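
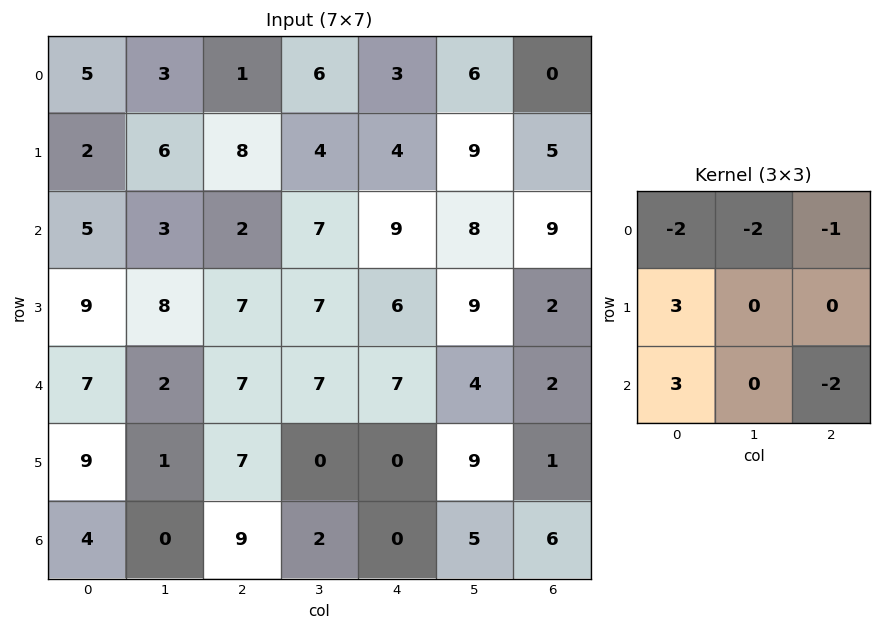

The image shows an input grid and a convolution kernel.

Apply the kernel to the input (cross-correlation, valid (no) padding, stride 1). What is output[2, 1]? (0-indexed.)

-1

The receptive field on the input at this output position is [3 2 7 / 8 7 7 / 2 7 7]. Elementwise product with the kernel and sum: 3·-2 + 2·-2 + 7·-1 + 8·3 + 2·3 + 7·-2.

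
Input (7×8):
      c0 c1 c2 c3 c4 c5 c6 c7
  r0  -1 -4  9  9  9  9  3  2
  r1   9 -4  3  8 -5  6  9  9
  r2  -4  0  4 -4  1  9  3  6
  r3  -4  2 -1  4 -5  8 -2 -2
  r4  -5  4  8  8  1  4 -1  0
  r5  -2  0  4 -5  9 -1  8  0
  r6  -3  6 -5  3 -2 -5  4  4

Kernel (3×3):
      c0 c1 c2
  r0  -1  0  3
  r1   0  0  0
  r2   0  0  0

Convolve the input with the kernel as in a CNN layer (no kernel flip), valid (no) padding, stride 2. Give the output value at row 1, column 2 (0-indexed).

8

The receptive field on the input at this output position is [1 9 3 / -5 8 -2 / 1 4 -1]. Elementwise product with the kernel and sum: 1·-1 + 3·3.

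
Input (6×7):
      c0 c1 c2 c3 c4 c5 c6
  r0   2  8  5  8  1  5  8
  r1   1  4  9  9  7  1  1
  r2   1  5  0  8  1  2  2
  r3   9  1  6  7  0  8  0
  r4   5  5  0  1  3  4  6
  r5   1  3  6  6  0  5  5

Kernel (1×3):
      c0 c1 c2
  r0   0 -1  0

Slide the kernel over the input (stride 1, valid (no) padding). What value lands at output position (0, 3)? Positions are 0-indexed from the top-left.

The receptive field on the input at this output position is [8 1 5]. Elementwise product with the kernel and sum: 1·-1.

-1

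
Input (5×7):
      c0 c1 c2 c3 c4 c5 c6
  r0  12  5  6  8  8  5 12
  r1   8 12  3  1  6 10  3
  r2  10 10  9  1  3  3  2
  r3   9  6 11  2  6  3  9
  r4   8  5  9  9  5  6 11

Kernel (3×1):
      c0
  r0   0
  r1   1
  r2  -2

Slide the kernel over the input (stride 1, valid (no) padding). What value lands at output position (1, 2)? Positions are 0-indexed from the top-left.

The receptive field on the input at this output position is [3 / 9 / 11]. Elementwise product with the kernel and sum: 9·1 + 11·-2.

-13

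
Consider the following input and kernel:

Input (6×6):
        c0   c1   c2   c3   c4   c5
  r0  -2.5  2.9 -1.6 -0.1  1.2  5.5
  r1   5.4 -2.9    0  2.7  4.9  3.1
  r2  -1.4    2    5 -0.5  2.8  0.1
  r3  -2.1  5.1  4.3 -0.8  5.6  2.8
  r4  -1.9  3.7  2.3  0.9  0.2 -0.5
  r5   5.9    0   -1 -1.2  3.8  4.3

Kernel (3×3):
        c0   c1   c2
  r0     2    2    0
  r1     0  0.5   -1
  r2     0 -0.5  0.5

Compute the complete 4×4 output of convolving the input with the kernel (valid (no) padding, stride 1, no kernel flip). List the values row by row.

Output[0,0]: The receptive field on the input at this output position is [-2.5 2.9 -1.6 / 5.4 -2.9 0 / -1.4 2 5]. Elementwise product with the kernel and sum: -2.5·2 + 2.9·2 + -2.9·0.5 + 0·-1 + 2·-0.5 + 5·0.5.

0.85 -2.85 -5.3 0.2
0.6 -5.35 5.55 15.1
-1.25 16.25 2.65 4.25
5.05 18.95 9.75 10.45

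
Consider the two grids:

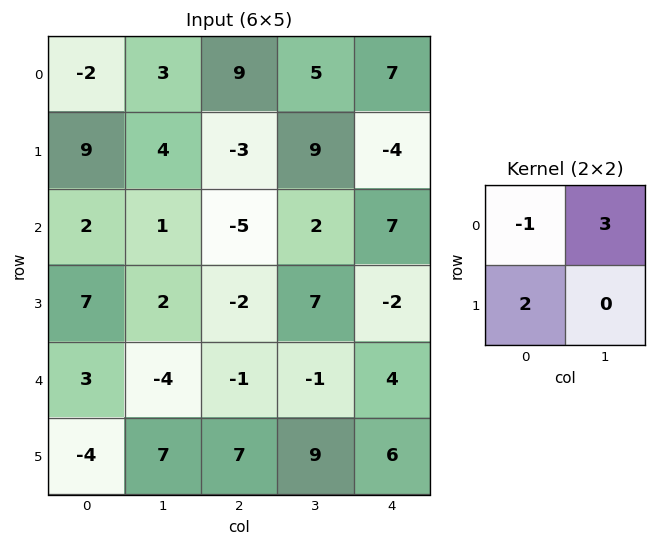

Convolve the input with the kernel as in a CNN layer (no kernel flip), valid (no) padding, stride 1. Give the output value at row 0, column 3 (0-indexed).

34

The receptive field on the input at this output position is [5 7 / 9 -4]. Elementwise product with the kernel and sum: 5·-1 + 7·3 + 9·2.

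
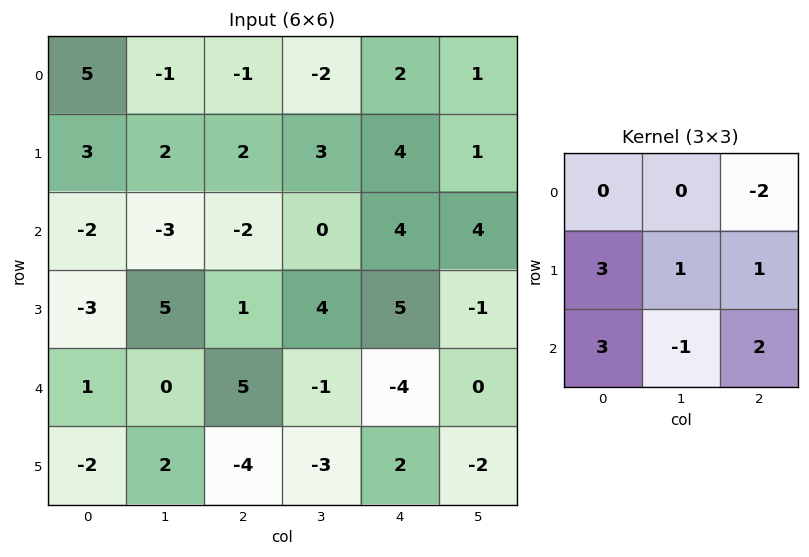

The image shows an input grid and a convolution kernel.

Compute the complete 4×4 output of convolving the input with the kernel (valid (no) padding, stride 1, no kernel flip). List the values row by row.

8 8 11 16
-27 5 -1 11
14 13 12 9
-10 0 -5 -20

Output[0,0]: The receptive field on the input at this output position is [5 -1 -1 / 3 2 2 / -2 -3 -2]. Elementwise product with the kernel and sum: -1·-2 + 3·3 + 2·1 + 2·1 + -2·3 + -3·-1 + -2·2.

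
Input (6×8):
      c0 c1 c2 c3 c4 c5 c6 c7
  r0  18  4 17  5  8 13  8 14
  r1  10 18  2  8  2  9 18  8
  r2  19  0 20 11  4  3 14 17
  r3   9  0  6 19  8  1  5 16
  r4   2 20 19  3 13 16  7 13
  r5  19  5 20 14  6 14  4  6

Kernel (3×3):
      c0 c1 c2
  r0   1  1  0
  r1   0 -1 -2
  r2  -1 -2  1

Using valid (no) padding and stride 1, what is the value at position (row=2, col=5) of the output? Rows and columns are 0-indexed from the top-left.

-37

The receptive field on the input at this output position is [3 14 17 / 1 5 16 / 16 7 13]. Elementwise product with the kernel and sum: 3·1 + 14·1 + 5·-1 + 16·-2 + 16·-1 + 7·-2 + 13·1.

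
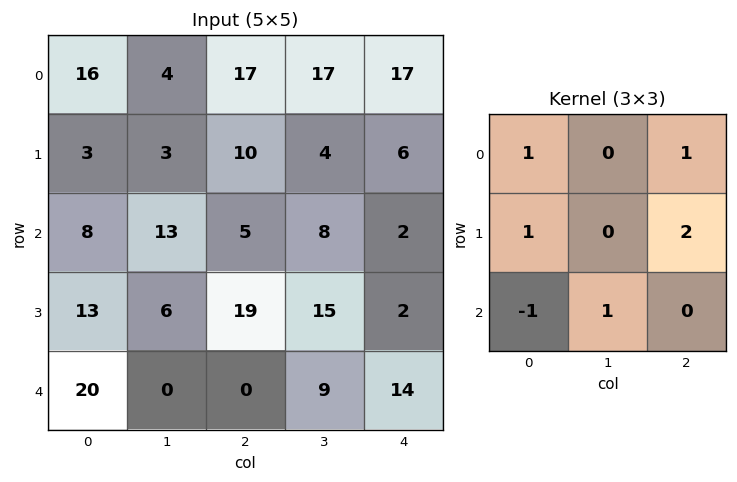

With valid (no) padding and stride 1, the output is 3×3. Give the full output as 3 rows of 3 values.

Output[0,0]: The receptive field on the input at this output position is [16 4 17 / 3 3 10 / 8 13 5]. Elementwise product with the kernel and sum: 16·1 + 17·1 + 3·1 + 10·2 + 8·-1 + 13·1.

61 24 59
24 49 21
44 57 39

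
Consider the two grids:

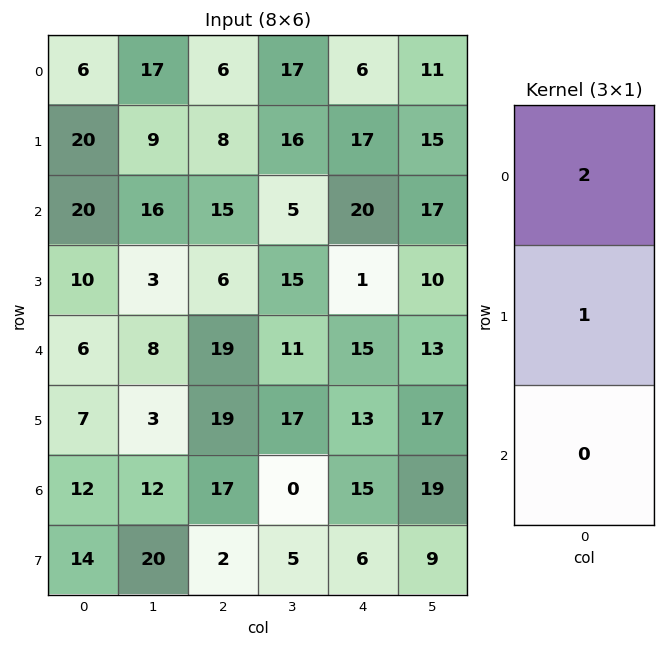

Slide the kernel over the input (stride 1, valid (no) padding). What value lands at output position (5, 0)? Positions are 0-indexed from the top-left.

26

The receptive field on the input at this output position is [7 / 12 / 14]. Elementwise product with the kernel and sum: 7·2 + 12·1.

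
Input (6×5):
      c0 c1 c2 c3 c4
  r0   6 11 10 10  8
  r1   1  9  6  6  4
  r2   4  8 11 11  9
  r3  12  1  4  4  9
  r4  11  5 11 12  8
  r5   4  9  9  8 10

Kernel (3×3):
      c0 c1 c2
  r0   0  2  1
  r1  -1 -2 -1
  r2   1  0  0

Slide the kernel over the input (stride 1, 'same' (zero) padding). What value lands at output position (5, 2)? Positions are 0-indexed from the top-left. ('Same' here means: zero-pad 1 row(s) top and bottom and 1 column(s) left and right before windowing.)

-1

The receptive field on the zero-padded input at this output position is [5 11 12 / 9 9 8 / 0 0 0]. Elementwise product with the kernel and sum: 11·2 + 12·1 + 9·-1 + 9·-2 + 8·-1 + 0·1.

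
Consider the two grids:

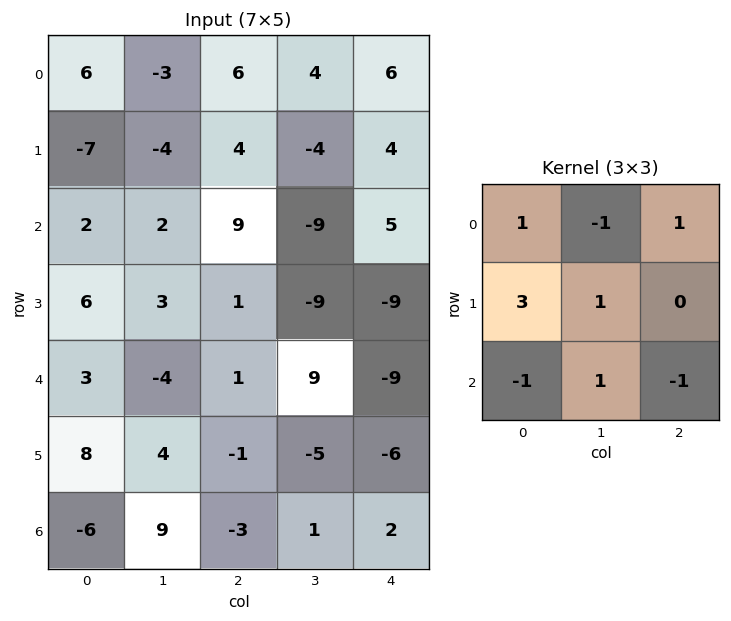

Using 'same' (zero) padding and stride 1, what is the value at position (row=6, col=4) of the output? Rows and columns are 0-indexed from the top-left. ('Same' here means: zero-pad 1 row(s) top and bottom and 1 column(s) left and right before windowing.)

6

The receptive field on the zero-padded input at this output position is [-5 -6 0 / 1 2 0 / 0 0 0]. Elementwise product with the kernel and sum: -5·1 + -6·-1 + 0·1 + 1·3 + 2·1 + 0·-1 + 0·1 + 0·-1.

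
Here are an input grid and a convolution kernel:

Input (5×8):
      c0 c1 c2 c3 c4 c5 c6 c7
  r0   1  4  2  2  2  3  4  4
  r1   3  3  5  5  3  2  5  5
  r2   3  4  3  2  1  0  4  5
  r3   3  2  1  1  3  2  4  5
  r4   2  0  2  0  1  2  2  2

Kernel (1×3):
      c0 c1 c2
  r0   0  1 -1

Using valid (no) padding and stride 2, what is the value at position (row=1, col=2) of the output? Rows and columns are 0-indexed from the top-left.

-4

The receptive field on the input at this output position is [1 0 4]. Elementwise product with the kernel and sum: 0·1 + 4·-1.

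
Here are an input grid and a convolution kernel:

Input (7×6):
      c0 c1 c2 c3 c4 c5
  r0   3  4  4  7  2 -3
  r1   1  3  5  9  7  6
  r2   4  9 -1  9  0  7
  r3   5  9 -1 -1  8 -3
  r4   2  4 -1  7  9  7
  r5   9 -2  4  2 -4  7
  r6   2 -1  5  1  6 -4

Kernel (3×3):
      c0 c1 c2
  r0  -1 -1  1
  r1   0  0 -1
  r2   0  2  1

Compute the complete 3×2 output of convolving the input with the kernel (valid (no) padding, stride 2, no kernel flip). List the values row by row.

Output[0,0]: The receptive field on the input at this output position is [3 4 4 / 1 3 5 / 4 9 -1]. Elementwise product with the kernel and sum: 3·-1 + 4·-1 + 4·1 + 5·-1 + 9·2 + -1·1.

9 2
-6 7
-8 15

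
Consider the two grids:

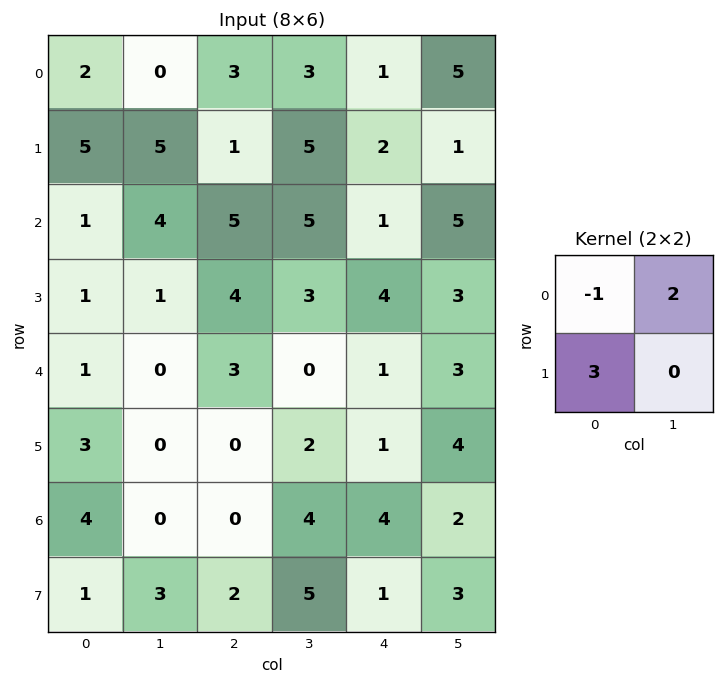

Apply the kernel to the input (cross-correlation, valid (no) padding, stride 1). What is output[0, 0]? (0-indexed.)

The receptive field on the input at this output position is [2 0 / 5 5]. Elementwise product with the kernel and sum: 2·-1 + 0·2 + 5·3.

13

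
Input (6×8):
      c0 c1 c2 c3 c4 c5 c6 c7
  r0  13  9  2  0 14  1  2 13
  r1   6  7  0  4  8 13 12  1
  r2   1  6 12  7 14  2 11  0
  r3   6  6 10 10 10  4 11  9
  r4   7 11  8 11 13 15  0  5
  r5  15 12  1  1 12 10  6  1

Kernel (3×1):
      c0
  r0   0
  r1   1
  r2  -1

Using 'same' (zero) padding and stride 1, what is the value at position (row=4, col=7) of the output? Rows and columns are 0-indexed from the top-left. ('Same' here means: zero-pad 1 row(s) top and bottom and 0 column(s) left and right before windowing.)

The receptive field on the zero-padded input at this output position is [9 / 5 / 1]. Elementwise product with the kernel and sum: 5·1 + 1·-1.

4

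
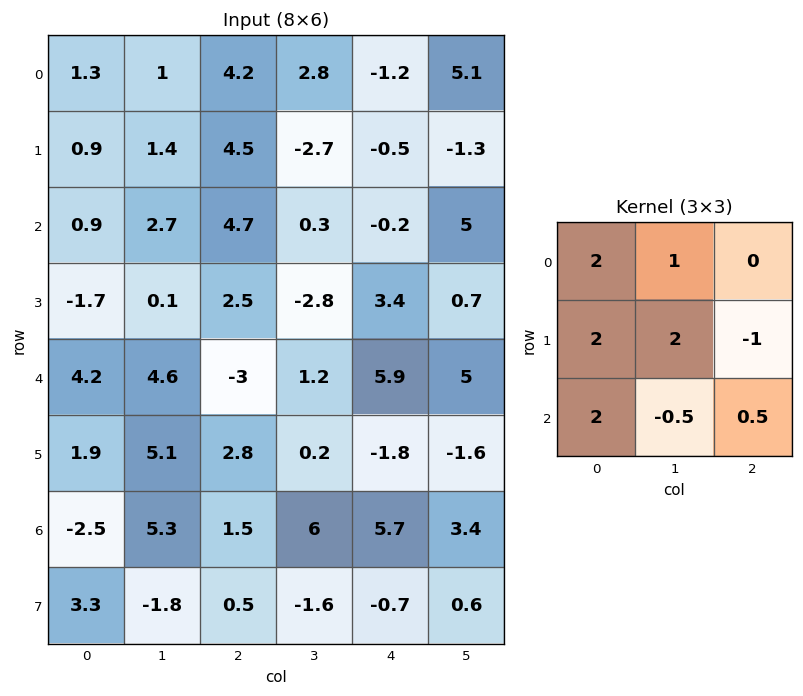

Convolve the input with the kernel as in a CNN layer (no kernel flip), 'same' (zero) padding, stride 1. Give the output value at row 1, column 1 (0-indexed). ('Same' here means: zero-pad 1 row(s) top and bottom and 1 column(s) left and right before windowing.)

6.5

The receptive field on the zero-padded input at this output position is [1.3 1 4.2 / 0.9 1.4 4.5 / 0.9 2.7 4.7]. Elementwise product with the kernel and sum: 1.3·2 + 1·1 + 0.9·2 + 1.4·2 + 4.5·-1 + 0.9·2 + 2.7·-0.5 + 4.7·0.5.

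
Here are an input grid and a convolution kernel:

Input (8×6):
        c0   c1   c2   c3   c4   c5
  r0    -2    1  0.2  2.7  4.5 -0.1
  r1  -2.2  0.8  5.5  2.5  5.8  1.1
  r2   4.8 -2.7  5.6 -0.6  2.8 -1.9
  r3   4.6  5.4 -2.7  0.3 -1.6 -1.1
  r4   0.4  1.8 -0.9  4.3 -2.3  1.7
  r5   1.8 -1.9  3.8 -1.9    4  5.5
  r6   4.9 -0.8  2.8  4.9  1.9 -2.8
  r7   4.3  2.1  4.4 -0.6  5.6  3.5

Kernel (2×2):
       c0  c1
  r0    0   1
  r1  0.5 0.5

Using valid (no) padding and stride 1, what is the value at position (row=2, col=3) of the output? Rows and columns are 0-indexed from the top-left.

2.15

The receptive field on the input at this output position is [-0.6 2.8 / 0.3 -1.6]. Elementwise product with the kernel and sum: 2.8·1 + 0.3·0.5 + -1.6·0.5.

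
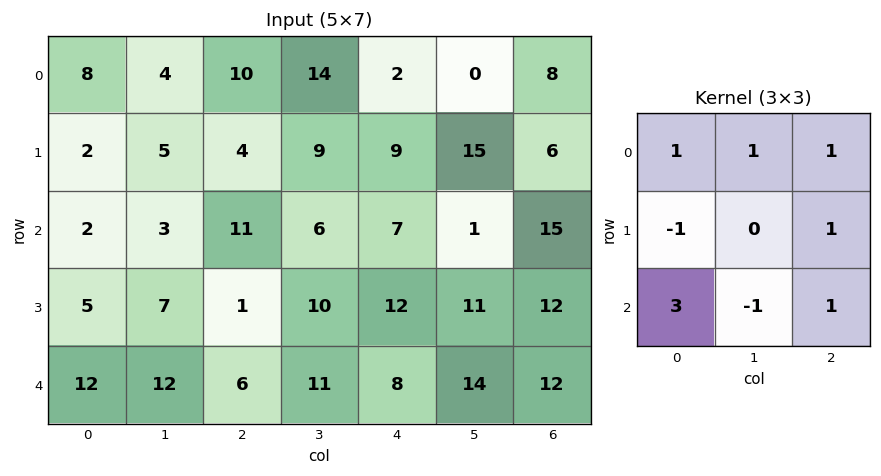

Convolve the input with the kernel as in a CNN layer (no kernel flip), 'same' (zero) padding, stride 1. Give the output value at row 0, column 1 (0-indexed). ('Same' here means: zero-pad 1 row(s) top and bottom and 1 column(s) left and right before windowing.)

7

The receptive field on the zero-padded input at this output position is [0 0 0 / 8 4 10 / 2 5 4]. Elementwise product with the kernel and sum: 0·1 + 0·1 + 0·1 + 8·-1 + 10·1 + 2·3 + 5·-1 + 4·1.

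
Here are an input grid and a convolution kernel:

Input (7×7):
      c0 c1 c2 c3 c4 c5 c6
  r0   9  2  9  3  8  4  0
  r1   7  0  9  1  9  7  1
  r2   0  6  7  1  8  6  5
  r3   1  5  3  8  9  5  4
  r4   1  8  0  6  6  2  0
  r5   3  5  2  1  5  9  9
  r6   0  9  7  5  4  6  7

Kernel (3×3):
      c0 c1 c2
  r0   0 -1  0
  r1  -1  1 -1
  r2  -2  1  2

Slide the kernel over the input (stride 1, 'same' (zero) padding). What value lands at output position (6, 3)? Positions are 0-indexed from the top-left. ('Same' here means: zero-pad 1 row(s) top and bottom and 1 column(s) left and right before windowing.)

The receptive field on the zero-padded input at this output position is [2 1 5 / 7 5 4 / 0 0 0]. Elementwise product with the kernel and sum: 1·-1 + 7·-1 + 5·1 + 4·-1 + 0·-2 + 0·1 + 0·2.

-7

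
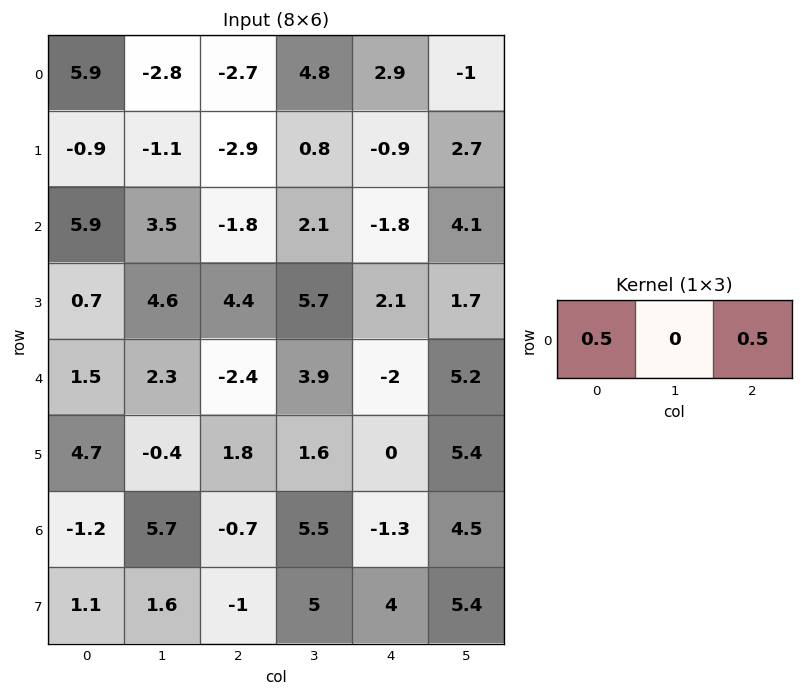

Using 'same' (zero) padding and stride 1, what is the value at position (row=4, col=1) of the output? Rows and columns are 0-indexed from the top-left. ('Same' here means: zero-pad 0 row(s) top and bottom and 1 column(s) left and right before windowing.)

The receptive field on the zero-padded input at this output position is [1.5 2.3 -2.4]. Elementwise product with the kernel and sum: 1.5·0.5 + -2.4·0.5.

-0.45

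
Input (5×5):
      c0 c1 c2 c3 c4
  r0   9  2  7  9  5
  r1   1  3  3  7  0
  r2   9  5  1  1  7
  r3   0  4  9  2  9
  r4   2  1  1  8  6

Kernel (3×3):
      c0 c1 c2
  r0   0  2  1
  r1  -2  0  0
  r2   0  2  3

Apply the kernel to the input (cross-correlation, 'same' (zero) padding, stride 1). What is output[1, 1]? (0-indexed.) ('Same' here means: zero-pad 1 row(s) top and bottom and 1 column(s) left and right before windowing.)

22

The receptive field on the zero-padded input at this output position is [9 2 7 / 1 3 3 / 9 5 1]. Elementwise product with the kernel and sum: 2·2 + 7·1 + 1·-2 + 5·2 + 1·3.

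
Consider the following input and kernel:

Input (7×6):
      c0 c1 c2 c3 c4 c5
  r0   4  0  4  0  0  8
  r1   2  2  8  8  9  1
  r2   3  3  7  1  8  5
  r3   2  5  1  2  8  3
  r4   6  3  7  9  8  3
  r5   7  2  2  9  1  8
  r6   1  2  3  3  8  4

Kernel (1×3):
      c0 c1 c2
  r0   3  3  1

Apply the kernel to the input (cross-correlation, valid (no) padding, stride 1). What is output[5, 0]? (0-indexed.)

29

The receptive field on the input at this output position is [7 2 2]. Elementwise product with the kernel and sum: 7·3 + 2·3 + 2·1.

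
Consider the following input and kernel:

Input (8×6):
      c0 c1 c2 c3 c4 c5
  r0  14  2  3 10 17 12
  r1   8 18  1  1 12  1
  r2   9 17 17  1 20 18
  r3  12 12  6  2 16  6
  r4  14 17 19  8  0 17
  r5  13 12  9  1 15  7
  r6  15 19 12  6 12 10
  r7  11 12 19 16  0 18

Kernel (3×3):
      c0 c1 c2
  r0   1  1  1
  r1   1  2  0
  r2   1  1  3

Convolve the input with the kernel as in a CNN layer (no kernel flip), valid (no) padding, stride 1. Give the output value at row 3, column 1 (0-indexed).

99

The receptive field on the input at this output position is [12 6 2 / 17 19 8 / 12 9 1]. Elementwise product with the kernel and sum: 12·1 + 6·1 + 2·1 + 17·1 + 19·2 + 12·1 + 9·1 + 1·3.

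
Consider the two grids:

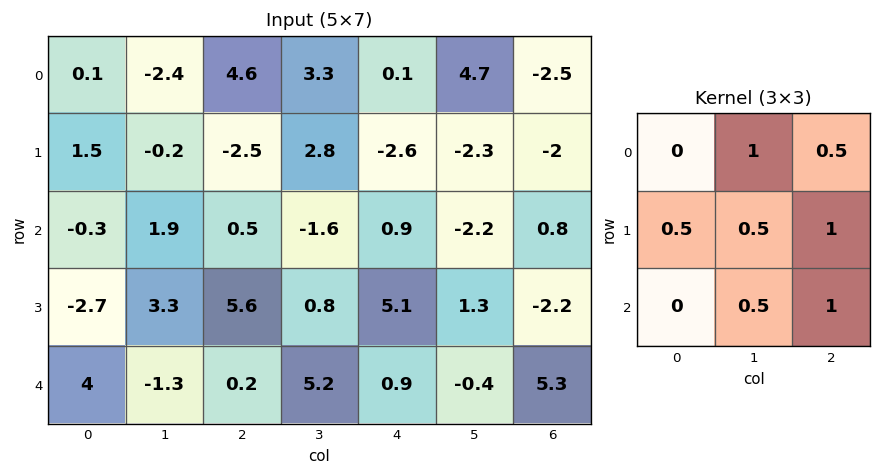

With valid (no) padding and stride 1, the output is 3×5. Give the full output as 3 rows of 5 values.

-0.5 6.35 1 -1.5 -1.3
7.1 2.1 7.35 -2.45 -4.7
7.6 10.25 10.65 4.1 4.3

Output[0,0]: The receptive field on the input at this output position is [0.1 -2.4 4.6 / 1.5 -0.2 -2.5 / -0.3 1.9 0.5]. Elementwise product with the kernel and sum: -2.4·1 + 4.6·0.5 + 1.5·0.5 + -0.2·0.5 + -2.5·1 + 1.9·0.5 + 0.5·1.
Output[0,1]: The receptive field on the input at this output position is [-2.4 4.6 3.3 / -0.2 -2.5 2.8 / 1.9 0.5 -1.6]. Elementwise product with the kernel and sum: 4.6·1 + 3.3·0.5 + -0.2·0.5 + -2.5·0.5 + 2.8·1 + 0.5·0.5 + -1.6·1.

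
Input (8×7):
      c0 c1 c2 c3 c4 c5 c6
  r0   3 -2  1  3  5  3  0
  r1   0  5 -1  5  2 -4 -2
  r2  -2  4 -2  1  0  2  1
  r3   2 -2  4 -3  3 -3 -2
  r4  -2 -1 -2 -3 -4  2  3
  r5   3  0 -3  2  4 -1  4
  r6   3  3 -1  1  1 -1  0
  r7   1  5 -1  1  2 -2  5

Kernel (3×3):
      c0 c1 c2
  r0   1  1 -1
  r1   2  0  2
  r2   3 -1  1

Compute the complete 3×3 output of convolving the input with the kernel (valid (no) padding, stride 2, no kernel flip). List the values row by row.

Output[0,0]: The receptive field on the input at this output position is [3 -2 1 / 0 5 -1 / -2 4 -2]. Elementwise product with the kernel and sum: 3·1 + -2·1 + 1·-1 + 0·2 + -1·2 + -2·3 + 4·-1 + -2·1.
Output[0,1]: The receptive field on the input at this output position is [1 3 5 / -1 5 2 / -2 1 0]. Elementwise product with the kernel and sum: 1·1 + 3·1 + 5·-1 + -1·2 + 2·2 + -2·3 + 1·-1 + 0·1.

-14 -6 7
9 6 -8
4 -2 15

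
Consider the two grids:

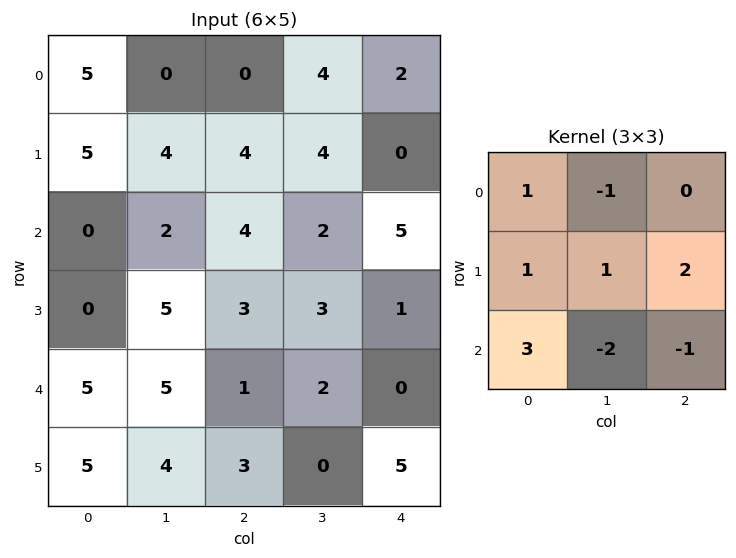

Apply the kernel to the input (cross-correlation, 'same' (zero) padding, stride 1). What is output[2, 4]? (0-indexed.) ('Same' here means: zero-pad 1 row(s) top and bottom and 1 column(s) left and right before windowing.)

The receptive field on the zero-padded input at this output position is [4 0 0 / 2 5 0 / 3 1 0]. Elementwise product with the kernel and sum: 4·1 + 0·-1 + 2·1 + 5·1 + 0·2 + 3·3 + 1·-2 + 0·-1.

18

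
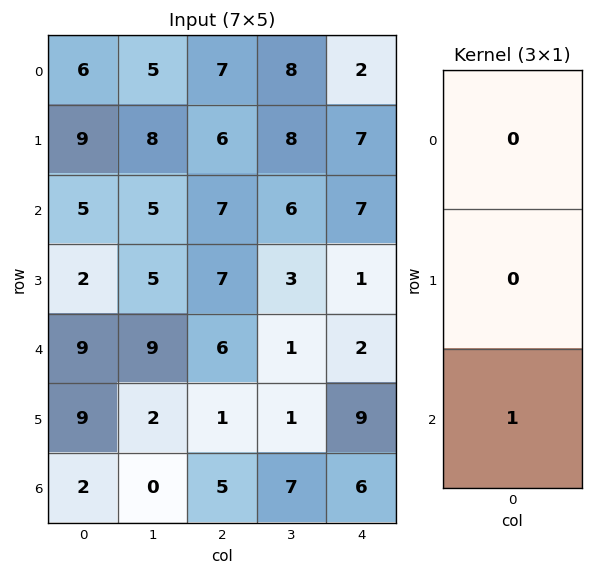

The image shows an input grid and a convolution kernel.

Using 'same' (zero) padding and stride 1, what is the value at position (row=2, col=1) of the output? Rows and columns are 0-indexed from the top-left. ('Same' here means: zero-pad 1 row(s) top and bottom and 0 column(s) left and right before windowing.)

The receptive field on the zero-padded input at this output position is [8 / 5 / 5]. Elementwise product with the kernel and sum: 5·1.

5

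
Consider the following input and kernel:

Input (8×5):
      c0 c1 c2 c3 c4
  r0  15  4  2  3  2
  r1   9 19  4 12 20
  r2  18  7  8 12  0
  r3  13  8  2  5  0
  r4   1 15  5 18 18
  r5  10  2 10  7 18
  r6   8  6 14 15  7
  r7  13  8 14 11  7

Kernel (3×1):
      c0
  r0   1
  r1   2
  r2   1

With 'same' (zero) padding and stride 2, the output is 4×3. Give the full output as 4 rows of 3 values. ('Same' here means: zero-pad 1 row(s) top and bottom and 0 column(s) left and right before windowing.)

Output[0,0]: The receptive field on the zero-padded input at this output position is [0 / 15 / 9]. Elementwise product with the kernel and sum: 0·1 + 15·2 + 9·1.
Output[0,1]: The receptive field on the zero-padded input at this output position is [0 / 2 / 4]. Elementwise product with the kernel and sum: 0·1 + 2·2 + 4·1.

39 8 24
58 22 20
25 22 54
39 52 39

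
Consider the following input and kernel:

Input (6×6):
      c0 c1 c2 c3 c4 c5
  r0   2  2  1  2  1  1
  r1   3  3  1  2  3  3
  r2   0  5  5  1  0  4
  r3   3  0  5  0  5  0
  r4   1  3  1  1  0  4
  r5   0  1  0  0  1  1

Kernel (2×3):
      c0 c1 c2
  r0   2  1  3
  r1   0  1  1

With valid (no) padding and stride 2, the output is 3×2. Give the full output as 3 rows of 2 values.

Output[0,0]: The receptive field on the input at this output position is [2 2 1 / 3 3 1]. Elementwise product with the kernel and sum: 2·2 + 2·1 + 1·3 + 3·1 + 1·1.

13 12
25 16
9 4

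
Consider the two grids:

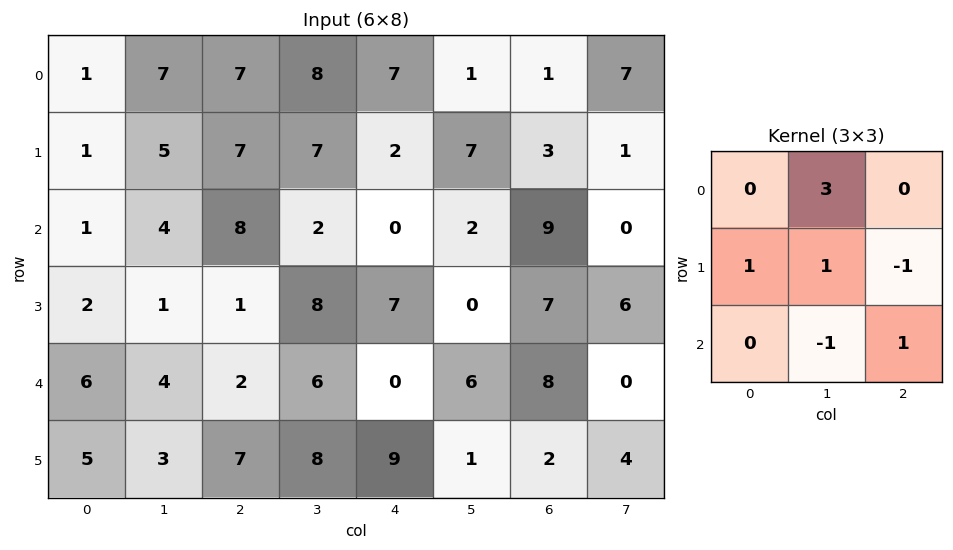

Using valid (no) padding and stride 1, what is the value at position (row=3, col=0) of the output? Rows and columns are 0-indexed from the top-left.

The receptive field on the input at this output position is [2 1 1 / 6 4 2 / 5 3 7]. Elementwise product with the kernel and sum: 1·3 + 6·1 + 4·1 + 2·-1 + 3·-1 + 7·1.

15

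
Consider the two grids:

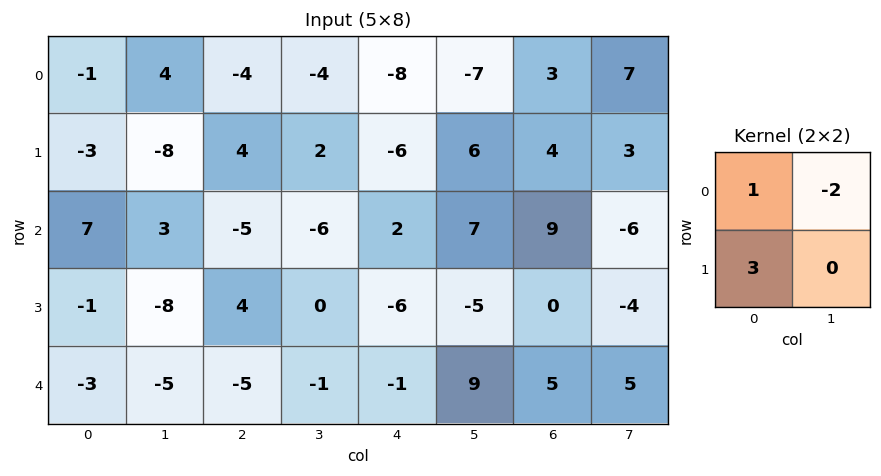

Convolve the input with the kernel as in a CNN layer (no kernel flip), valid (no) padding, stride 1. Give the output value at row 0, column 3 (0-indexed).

18

The receptive field on the input at this output position is [-4 -8 / 2 -6]. Elementwise product with the kernel and sum: -4·1 + -8·-2 + 2·3.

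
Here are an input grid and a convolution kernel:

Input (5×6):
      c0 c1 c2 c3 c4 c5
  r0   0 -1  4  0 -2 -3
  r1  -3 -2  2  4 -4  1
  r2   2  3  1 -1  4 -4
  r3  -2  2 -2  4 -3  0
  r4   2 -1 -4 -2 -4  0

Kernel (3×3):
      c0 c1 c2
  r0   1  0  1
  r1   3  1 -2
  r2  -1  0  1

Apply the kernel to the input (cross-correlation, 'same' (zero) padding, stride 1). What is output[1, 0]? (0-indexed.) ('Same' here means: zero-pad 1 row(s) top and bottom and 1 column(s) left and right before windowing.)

3

The receptive field on the zero-padded input at this output position is [0 0 -1 / 0 -3 -2 / 0 2 3]. Elementwise product with the kernel and sum: 0·1 + -1·1 + 0·3 + -3·1 + -2·-2 + 0·-1 + 3·1.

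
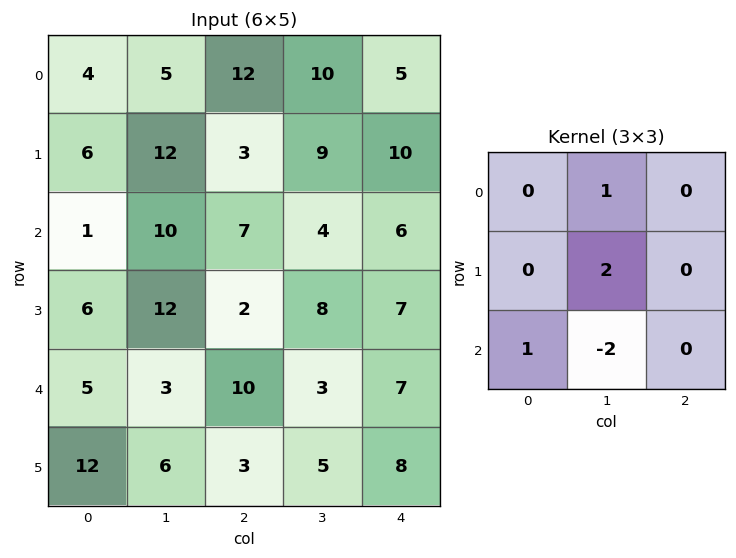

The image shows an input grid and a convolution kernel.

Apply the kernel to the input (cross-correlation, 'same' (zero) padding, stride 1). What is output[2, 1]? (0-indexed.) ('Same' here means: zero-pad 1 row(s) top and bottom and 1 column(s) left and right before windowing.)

The receptive field on the zero-padded input at this output position is [6 12 3 / 1 10 7 / 6 12 2]. Elementwise product with the kernel and sum: 12·1 + 10·2 + 6·1 + 12·-2.

14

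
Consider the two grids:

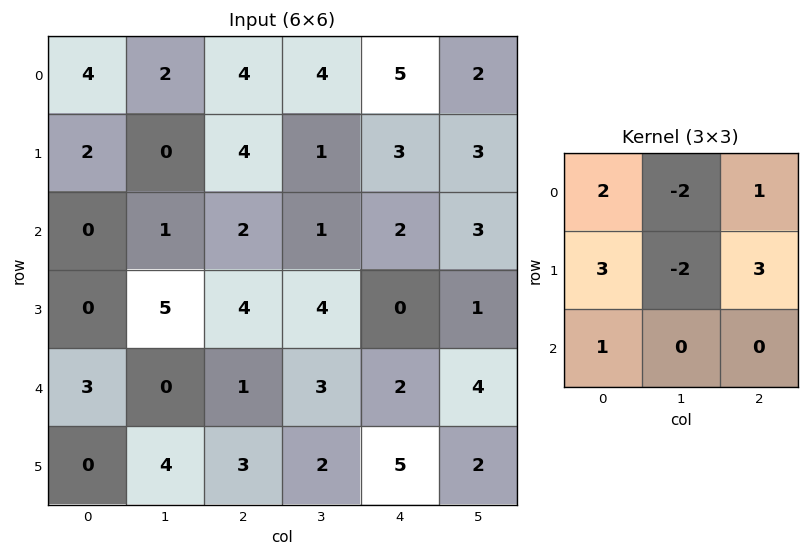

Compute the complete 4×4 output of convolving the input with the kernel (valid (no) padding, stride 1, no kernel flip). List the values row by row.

26 -4 26 7
12 0 23 11
5 18 9 19
6 17 6 28

Output[0,0]: The receptive field on the input at this output position is [4 2 4 / 2 0 4 / 0 1 2]. Elementwise product with the kernel and sum: 4·2 + 2·-2 + 4·1 + 2·3 + 0·-2 + 4·3 + 0·1.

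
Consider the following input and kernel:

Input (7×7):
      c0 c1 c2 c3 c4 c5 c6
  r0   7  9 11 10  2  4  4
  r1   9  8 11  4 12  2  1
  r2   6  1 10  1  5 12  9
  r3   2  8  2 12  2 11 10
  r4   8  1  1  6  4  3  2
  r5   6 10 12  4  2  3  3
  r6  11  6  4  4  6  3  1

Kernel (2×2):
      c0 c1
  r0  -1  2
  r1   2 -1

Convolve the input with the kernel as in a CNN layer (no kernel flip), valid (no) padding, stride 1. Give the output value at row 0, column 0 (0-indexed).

The receptive field on the input at this output position is [7 9 / 9 8]. Elementwise product with the kernel and sum: 7·-1 + 9·2 + 9·2 + 8·-1.

21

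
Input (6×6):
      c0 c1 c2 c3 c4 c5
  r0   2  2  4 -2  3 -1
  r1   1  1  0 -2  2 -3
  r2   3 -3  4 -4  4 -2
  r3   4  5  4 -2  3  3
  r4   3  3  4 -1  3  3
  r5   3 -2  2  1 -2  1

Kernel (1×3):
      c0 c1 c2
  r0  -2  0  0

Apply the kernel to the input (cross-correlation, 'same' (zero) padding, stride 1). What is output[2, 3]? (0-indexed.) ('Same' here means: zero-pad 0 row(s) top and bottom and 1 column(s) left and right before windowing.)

The receptive field on the zero-padded input at this output position is [4 -4 4]. Elementwise product with the kernel and sum: 4·-2.

-8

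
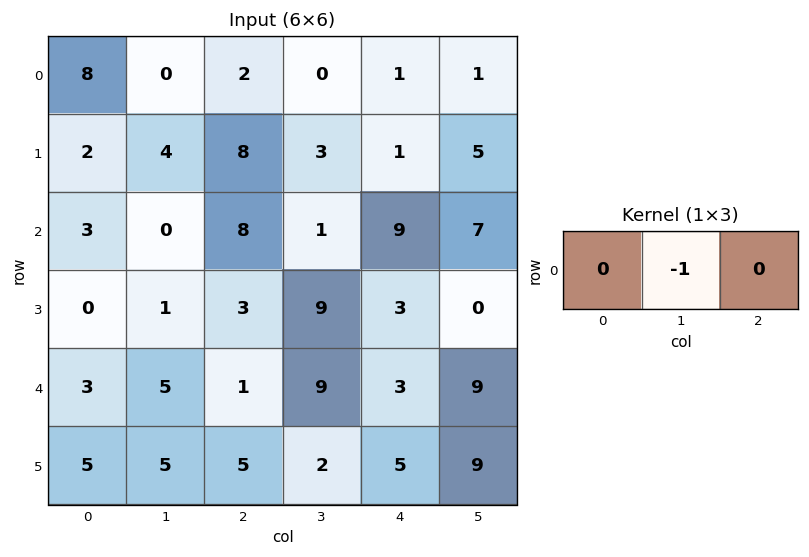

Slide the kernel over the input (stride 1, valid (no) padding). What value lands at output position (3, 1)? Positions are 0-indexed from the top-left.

-3

The receptive field on the input at this output position is [1 3 9]. Elementwise product with the kernel and sum: 3·-1.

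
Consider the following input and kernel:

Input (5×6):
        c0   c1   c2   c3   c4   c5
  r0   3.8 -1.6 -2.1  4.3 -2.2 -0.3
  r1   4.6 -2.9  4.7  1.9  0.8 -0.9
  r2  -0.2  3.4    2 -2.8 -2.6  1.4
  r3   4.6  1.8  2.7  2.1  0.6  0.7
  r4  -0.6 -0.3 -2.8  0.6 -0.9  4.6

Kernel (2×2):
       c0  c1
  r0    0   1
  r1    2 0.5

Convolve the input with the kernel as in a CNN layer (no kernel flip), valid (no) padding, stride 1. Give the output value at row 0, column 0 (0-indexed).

The receptive field on the input at this output position is [3.8 -1.6 / 4.6 -2.9]. Elementwise product with the kernel and sum: -1.6·1 + 4.6·2 + -2.9·0.5.

6.15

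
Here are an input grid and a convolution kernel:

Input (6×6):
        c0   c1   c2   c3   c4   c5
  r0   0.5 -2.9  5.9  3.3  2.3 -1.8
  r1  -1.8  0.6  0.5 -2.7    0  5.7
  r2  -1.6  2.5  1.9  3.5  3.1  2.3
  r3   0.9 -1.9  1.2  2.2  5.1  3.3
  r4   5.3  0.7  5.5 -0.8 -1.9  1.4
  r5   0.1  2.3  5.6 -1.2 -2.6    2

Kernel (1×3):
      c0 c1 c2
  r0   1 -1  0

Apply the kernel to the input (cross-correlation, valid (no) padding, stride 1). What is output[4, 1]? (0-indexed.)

-4.8

The receptive field on the input at this output position is [0.7 5.5 -0.8]. Elementwise product with the kernel and sum: 0.7·1 + 5.5·-1.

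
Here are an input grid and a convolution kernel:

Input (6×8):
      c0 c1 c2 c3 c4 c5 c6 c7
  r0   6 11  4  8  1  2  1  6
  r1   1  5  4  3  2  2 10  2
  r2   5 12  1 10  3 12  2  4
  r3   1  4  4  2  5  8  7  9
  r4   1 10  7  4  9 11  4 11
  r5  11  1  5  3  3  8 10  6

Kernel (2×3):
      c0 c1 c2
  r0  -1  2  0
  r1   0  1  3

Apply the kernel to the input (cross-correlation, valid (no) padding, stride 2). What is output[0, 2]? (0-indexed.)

35

The receptive field on the input at this output position is [1 2 1 / 2 2 10]. Elementwise product with the kernel and sum: 1·-1 + 2·2 + 2·1 + 10·3.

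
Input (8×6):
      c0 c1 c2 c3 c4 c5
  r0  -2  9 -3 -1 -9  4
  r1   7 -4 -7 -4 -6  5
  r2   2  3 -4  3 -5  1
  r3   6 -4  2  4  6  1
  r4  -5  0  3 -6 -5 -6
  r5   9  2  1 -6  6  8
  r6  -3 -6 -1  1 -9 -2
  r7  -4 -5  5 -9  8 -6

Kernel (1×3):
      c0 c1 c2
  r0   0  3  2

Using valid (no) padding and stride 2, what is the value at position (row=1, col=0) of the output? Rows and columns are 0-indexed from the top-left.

1

The receptive field on the input at this output position is [2 3 -4]. Elementwise product with the kernel and sum: 3·3 + -4·2.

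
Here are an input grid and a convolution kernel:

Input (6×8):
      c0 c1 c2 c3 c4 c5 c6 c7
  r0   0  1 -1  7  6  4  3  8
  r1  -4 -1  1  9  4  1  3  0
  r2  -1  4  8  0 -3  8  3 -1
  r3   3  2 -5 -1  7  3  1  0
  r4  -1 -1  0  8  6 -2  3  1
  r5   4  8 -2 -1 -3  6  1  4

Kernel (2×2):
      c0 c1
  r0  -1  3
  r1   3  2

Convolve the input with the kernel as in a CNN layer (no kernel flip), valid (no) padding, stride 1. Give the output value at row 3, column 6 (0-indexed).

The receptive field on the input at this output position is [1 0 / 3 1]. Elementwise product with the kernel and sum: 1·-1 + 0·3 + 3·3 + 1·2.

10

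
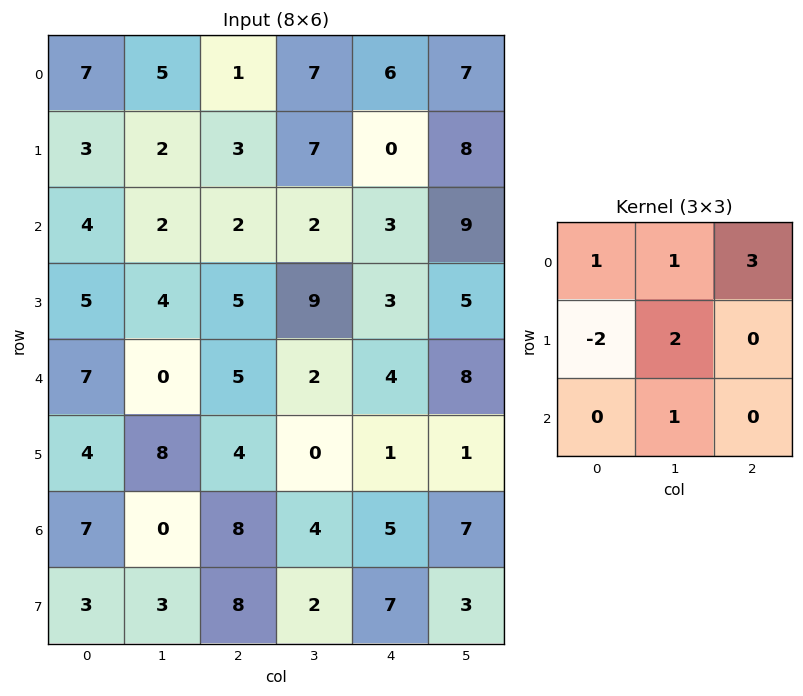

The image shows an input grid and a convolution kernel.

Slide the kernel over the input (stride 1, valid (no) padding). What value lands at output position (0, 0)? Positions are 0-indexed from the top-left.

The receptive field on the input at this output position is [7 5 1 / 3 2 3 / 4 2 2]. Elementwise product with the kernel and sum: 7·1 + 5·1 + 1·3 + 3·-2 + 2·2 + 2·1.

15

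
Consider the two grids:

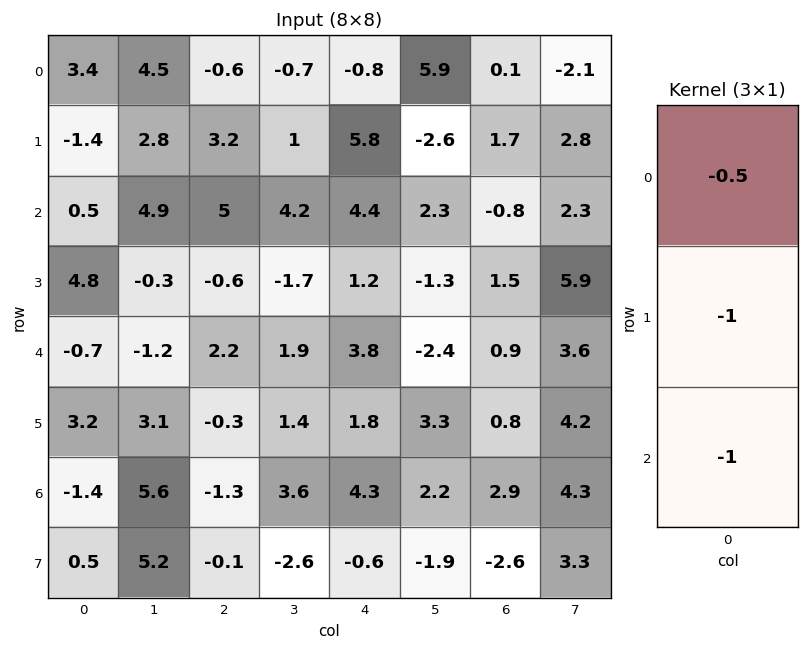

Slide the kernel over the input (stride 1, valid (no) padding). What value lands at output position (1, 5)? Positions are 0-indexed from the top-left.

The receptive field on the input at this output position is [-2.6 / 2.3 / -1.3]. Elementwise product with the kernel and sum: -2.6·-0.5 + 2.3·-1 + -1.3·-1.

0.3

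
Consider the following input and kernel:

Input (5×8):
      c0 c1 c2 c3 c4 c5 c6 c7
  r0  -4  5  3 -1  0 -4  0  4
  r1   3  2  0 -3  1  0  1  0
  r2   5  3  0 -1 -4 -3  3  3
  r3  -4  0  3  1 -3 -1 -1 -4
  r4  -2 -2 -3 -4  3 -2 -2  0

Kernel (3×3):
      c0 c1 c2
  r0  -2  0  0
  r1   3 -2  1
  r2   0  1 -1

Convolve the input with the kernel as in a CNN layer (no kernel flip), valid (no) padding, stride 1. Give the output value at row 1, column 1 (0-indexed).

The receptive field on the input at this output position is [2 0 -3 / 3 0 -1 / 0 3 1]. Elementwise product with the kernel and sum: 2·-2 + 3·3 + 0·-2 + -1·1 + 3·1 + 1·-1.

6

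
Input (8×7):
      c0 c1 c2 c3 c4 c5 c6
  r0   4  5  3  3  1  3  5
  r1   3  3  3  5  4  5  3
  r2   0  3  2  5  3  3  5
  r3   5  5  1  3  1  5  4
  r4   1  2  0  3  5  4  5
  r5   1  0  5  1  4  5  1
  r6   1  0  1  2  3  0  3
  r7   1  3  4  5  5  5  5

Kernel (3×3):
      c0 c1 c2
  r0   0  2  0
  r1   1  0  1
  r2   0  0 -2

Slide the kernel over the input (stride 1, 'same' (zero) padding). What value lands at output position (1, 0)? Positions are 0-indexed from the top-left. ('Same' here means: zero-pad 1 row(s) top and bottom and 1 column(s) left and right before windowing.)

The receptive field on the zero-padded input at this output position is [0 4 5 / 0 3 3 / 0 0 3]. Elementwise product with the kernel and sum: 4·2 + 0·1 + 3·1 + 3·-2.

5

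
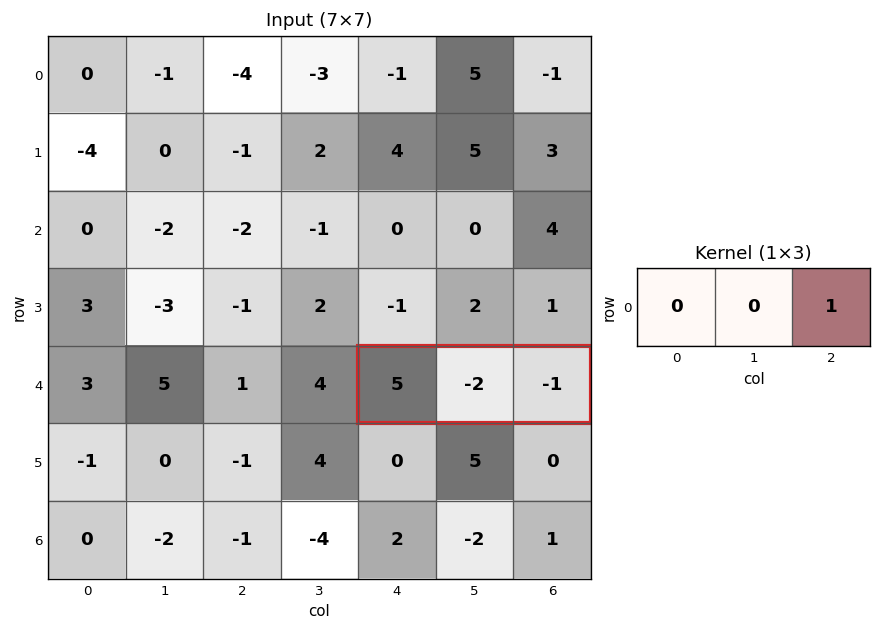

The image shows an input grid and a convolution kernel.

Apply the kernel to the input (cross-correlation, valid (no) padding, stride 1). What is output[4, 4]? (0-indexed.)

The receptive field on the input at this output position is [5 -2 -1]. Elementwise product with the kernel and sum: -1·1.

-1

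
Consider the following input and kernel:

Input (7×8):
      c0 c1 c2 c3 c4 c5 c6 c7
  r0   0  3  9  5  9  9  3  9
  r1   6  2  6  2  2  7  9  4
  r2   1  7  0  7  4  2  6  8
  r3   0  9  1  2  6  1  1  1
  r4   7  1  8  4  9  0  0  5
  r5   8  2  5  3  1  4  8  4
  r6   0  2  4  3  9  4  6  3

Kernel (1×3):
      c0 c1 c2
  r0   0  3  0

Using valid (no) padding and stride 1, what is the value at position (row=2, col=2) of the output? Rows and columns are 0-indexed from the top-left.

The receptive field on the input at this output position is [0 7 4]. Elementwise product with the kernel and sum: 7·3.

21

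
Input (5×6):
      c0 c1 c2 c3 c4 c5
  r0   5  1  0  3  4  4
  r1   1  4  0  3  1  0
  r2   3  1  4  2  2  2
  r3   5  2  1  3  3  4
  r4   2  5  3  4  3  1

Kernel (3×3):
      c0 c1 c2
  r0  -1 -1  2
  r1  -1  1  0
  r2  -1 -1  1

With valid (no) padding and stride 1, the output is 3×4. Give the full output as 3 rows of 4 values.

Output[0,0]: The receptive field on the input at this output position is [5 1 0 / 1 4 0 / 3 1 4]. Elementwise product with the kernel and sum: 5·-1 + 1·-1 + 0·2 + 1·-1 + 4·1 + 3·-1 + 1·-1 + 4·1.

-3 -2 4 -3
-13 5 -4 -6
-3 -6 -4 -6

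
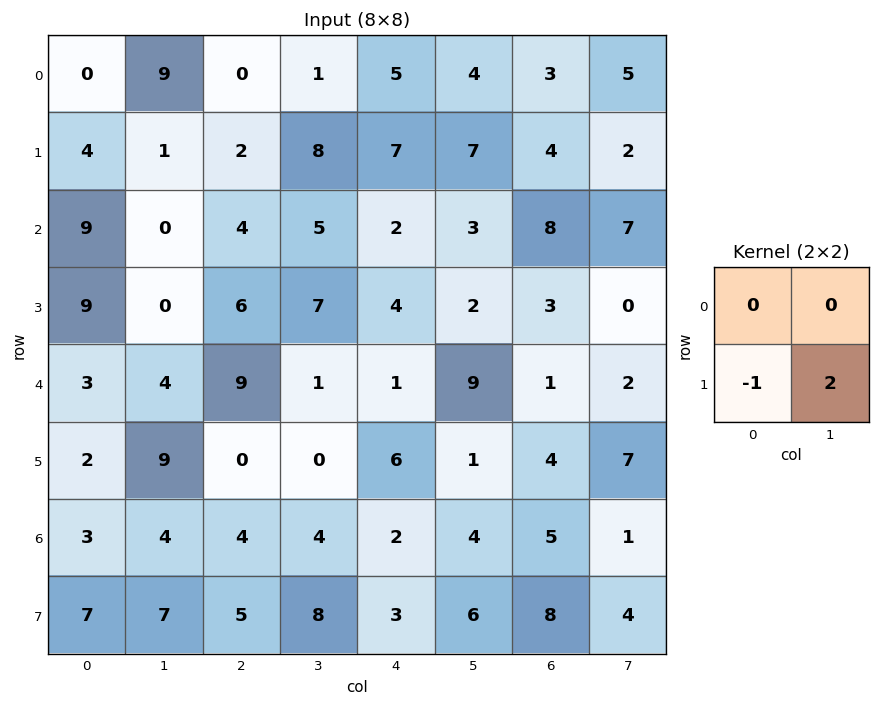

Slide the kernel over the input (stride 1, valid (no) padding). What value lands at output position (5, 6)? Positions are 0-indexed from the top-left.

-3

The receptive field on the input at this output position is [4 7 / 5 1]. Elementwise product with the kernel and sum: 5·-1 + 1·2.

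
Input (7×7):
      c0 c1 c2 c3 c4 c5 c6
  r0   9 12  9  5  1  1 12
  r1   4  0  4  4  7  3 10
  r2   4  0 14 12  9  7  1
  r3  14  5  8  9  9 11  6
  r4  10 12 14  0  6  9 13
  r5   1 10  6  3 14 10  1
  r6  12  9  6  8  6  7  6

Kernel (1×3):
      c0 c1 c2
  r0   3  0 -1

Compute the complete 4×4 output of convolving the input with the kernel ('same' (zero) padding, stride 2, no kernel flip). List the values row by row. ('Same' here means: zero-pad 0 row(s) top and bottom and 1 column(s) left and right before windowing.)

Output[0,0]: The receptive field on the zero-padded input at this output position is [0 9 12]. Elementwise product with the kernel and sum: 0·3 + 12·-1.
Output[0,1]: The receptive field on the zero-padded input at this output position is [12 9 5]. Elementwise product with the kernel and sum: 12·3 + 5·-1.

-12 31 14 3
0 -12 29 21
-12 36 -9 27
-9 19 17 21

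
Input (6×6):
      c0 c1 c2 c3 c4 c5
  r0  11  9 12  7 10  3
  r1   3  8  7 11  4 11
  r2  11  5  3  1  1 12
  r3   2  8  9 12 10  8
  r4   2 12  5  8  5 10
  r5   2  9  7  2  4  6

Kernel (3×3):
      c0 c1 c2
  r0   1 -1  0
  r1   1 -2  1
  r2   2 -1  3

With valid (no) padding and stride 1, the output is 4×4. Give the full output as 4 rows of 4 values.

22 12 2 48
22 44 34 56
8 47 14 41
-7 26 15 28

Output[0,0]: The receptive field on the input at this output position is [11 9 12 / 3 8 7 / 11 5 3]. Elementwise product with the kernel and sum: 11·1 + 9·-1 + 3·1 + 8·-2 + 7·1 + 11·2 + 5·-1 + 3·3.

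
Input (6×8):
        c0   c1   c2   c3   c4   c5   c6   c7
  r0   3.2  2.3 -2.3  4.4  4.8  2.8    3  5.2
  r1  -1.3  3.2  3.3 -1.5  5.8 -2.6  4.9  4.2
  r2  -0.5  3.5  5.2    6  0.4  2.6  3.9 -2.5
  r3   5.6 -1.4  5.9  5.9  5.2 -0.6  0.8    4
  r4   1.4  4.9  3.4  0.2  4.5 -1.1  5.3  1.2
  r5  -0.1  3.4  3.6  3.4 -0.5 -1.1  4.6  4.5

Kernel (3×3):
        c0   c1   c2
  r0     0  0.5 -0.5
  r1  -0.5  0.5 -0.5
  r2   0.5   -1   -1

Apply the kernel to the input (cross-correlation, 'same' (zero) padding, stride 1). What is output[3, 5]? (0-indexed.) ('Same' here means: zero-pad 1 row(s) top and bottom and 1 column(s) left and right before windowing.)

-5.9

The receptive field on the zero-padded input at this output position is [0.4 2.6 3.9 / 5.2 -0.6 0.8 / 4.5 -1.1 5.3]. Elementwise product with the kernel and sum: 2.6·0.5 + 3.9·-0.5 + 5.2·-0.5 + -0.6·0.5 + 0.8·-0.5 + 4.5·0.5 + -1.1·-1 + 5.3·-1.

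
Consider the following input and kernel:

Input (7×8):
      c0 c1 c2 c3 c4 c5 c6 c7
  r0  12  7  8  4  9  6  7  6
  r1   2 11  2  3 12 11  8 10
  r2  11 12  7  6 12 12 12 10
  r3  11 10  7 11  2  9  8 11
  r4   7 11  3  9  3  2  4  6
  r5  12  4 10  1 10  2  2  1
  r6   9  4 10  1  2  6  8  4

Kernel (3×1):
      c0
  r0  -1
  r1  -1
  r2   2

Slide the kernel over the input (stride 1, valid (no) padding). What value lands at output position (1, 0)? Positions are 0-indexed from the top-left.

The receptive field on the input at this output position is [2 / 11 / 11]. Elementwise product with the kernel and sum: 2·-1 + 11·-1 + 11·2.

9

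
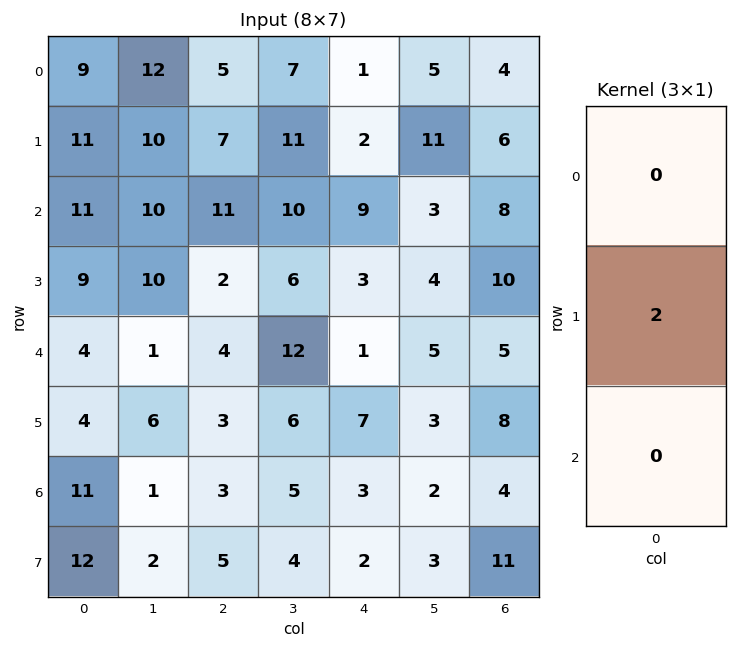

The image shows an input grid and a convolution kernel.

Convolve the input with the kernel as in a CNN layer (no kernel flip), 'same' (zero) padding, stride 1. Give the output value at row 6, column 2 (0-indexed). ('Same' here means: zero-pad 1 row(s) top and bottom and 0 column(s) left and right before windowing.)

6

The receptive field on the zero-padded input at this output position is [3 / 3 / 5]. Elementwise product with the kernel and sum: 3·2.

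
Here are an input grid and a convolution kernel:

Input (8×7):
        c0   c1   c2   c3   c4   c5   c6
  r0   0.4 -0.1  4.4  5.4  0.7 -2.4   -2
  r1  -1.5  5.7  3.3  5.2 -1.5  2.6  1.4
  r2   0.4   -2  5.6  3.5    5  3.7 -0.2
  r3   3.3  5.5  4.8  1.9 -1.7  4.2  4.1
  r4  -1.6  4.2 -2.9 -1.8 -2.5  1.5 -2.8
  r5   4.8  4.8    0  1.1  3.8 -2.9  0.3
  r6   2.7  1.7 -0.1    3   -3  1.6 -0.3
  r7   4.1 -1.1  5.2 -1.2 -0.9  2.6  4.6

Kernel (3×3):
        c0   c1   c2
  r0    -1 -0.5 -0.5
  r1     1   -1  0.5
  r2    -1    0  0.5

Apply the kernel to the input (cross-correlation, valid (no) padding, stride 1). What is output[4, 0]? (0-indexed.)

The receptive field on the input at this output position is [-1.6 4.2 -2.9 / 4.8 4.8 0 / 2.7 1.7 -0.1]. Elementwise product with the kernel and sum: -1.6·-1 + 4.2·-0.5 + -2.9·-0.5 + 4.8·1 + 4.8·-1 + 0·0.5 + 2.7·-1 + -0.1·0.5.

-1.8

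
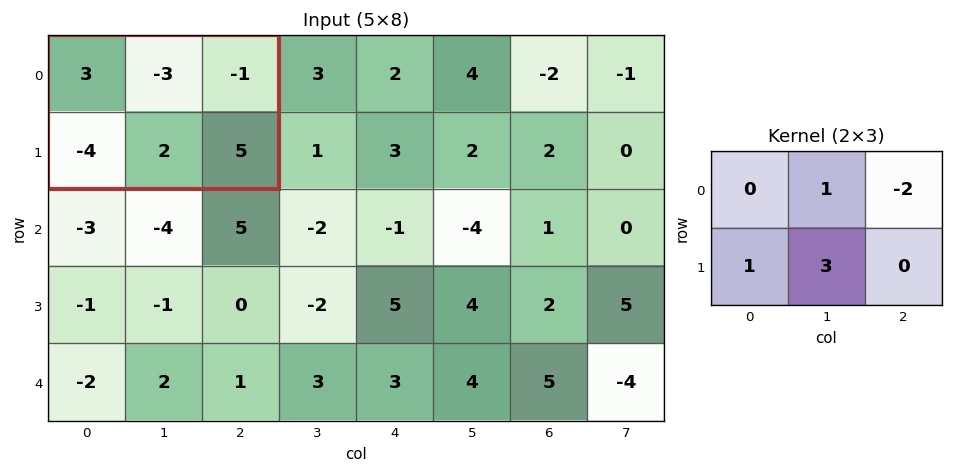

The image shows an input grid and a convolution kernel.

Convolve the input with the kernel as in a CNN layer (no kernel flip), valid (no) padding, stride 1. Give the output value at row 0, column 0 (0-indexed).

The receptive field on the input at this output position is [3 -3 -1 / -4 2 5]. Elementwise product with the kernel and sum: -3·1 + -1·-2 + -4·1 + 2·3.

1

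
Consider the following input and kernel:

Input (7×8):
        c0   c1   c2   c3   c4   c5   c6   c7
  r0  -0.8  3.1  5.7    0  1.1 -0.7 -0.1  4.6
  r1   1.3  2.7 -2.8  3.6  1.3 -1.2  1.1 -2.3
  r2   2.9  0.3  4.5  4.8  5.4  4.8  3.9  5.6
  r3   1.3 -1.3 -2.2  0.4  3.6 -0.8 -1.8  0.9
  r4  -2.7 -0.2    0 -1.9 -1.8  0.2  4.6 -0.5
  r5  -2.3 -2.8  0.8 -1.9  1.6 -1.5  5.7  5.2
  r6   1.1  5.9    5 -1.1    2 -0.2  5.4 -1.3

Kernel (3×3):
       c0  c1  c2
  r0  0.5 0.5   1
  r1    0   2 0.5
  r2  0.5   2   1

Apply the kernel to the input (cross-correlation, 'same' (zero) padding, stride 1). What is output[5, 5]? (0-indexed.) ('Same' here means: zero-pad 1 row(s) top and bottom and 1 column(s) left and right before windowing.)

The receptive field on the zero-padded input at this output position is [-1.8 0.2 4.6 / 1.6 -1.5 5.7 / 2 -0.2 5.4]. Elementwise product with the kernel and sum: -1.8·0.5 + 0.2·0.5 + 4.6·1 + -1.5·2 + 5.7·0.5 + 2·0.5 + -0.2·2 + 5.4·1.

9.65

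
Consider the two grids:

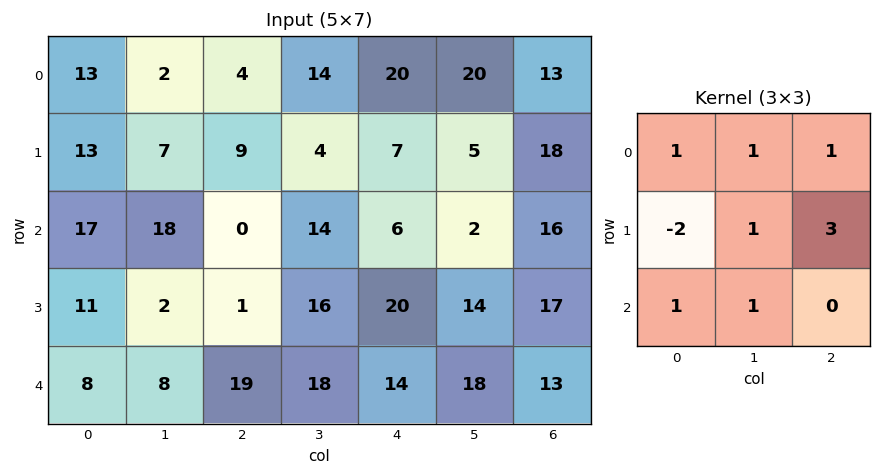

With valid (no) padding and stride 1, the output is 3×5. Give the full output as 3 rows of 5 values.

Output[0,0]: The receptive field on the input at this output position is [13 2 4 / 13 7 9 / 17 18 0]. Elementwise product with the kernel and sum: 13·1 + 2·1 + 4·1 + 13·-2 + 7·1 + 9·3 + 17·1 + 18·1.

62 45 59 88 106
26 29 69 36 102
34 104 131 84 81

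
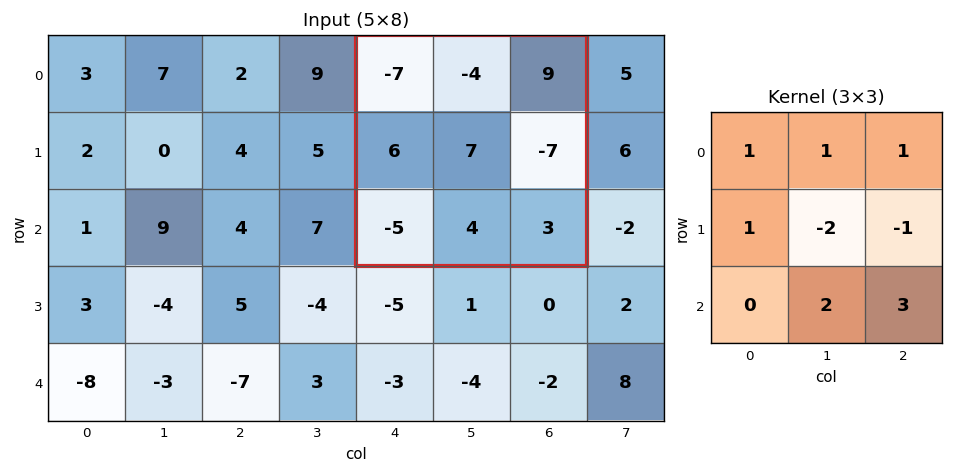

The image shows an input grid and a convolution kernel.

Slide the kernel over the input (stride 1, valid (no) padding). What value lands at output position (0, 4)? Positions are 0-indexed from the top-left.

The receptive field on the input at this output position is [-7 -4 9 / 6 7 -7 / -5 4 3]. Elementwise product with the kernel and sum: -7·1 + -4·1 + 9·1 + 6·1 + 7·-2 + -7·-1 + 4·2 + 3·3.

14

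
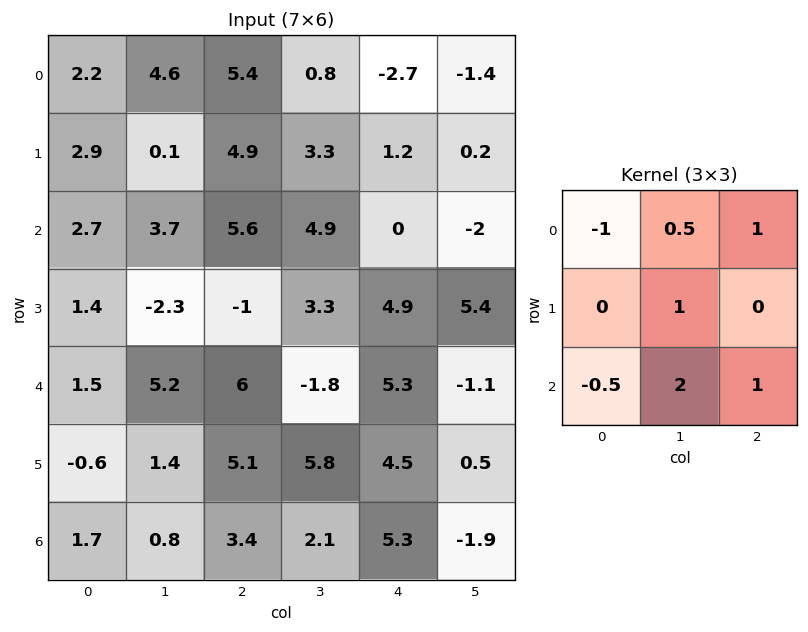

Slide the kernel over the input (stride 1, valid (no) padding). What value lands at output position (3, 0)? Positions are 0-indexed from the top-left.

9.85

The receptive field on the input at this output position is [1.4 -2.3 -1 / 1.5 5.2 6 / -0.6 1.4 5.1]. Elementwise product with the kernel and sum: 1.4·-1 + -2.3·0.5 + -1·1 + 5.2·1 + -0.6·-0.5 + 1.4·2 + 5.1·1.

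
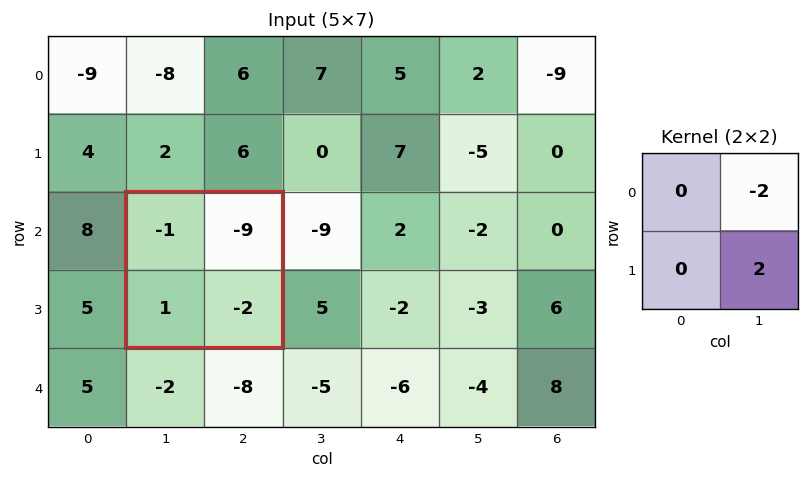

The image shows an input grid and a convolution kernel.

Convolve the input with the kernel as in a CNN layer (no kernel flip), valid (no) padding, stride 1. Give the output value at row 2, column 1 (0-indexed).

The receptive field on the input at this output position is [-1 -9 / 1 -2]. Elementwise product with the kernel and sum: -9·-2 + -2·2.

14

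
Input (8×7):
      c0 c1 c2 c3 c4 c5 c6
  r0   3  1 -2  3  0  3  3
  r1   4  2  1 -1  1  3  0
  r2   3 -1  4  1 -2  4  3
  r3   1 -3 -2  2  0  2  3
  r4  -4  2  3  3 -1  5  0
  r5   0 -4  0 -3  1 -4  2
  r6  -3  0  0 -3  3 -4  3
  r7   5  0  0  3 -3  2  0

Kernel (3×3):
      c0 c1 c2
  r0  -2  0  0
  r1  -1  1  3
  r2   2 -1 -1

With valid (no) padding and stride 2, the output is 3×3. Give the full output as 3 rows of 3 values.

Output[0,0]: The receptive field on the input at this output position is [3 1 -2 / 4 2 1 / 3 -1 4]. Elementwise product with the kernel and sum: 3·-2 + 4·-1 + 2·1 + 1·3 + 3·2 + -1·-1 + 4·-1.

-2 14 -9
-29 0 8
-2 -6 10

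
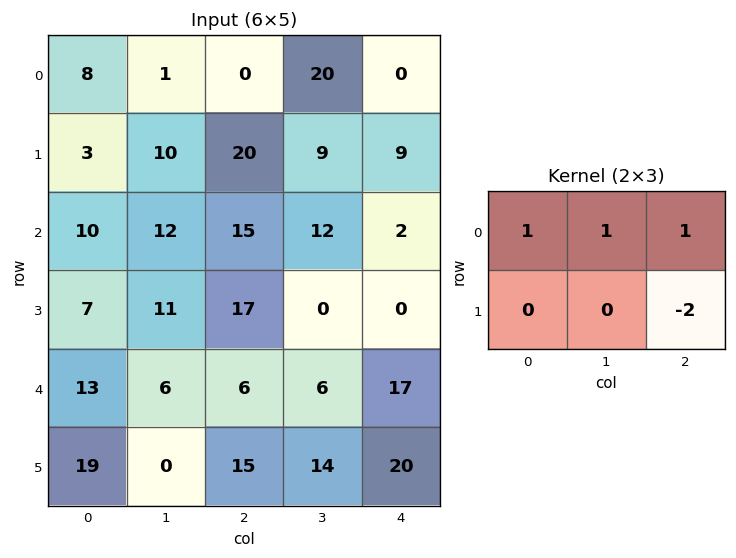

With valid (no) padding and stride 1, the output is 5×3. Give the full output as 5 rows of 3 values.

Output[0,0]: The receptive field on the input at this output position is [8 1 0 / 3 10 20]. Elementwise product with the kernel and sum: 8·1 + 1·1 + 0·1 + 20·-2.

-31 3 2
3 15 34
3 39 29
23 16 -17
-5 -10 -11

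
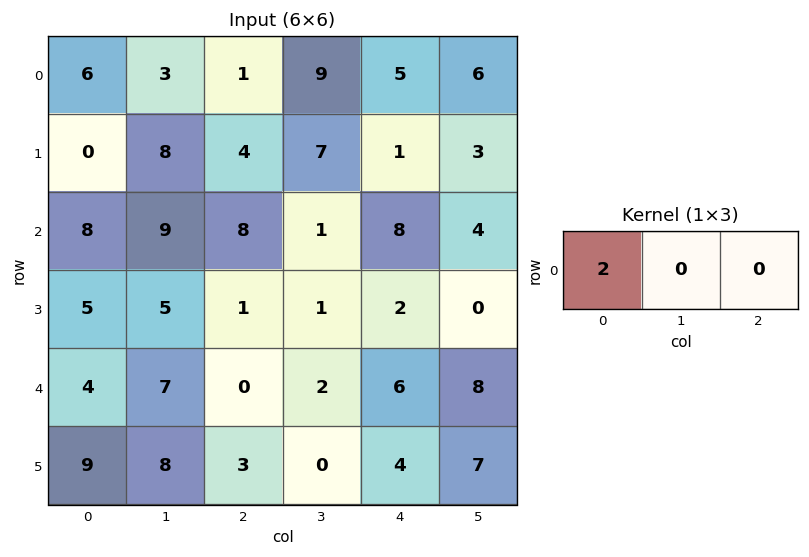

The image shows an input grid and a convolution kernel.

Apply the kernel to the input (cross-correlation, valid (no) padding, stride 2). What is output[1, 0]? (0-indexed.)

The receptive field on the input at this output position is [8 9 8]. Elementwise product with the kernel and sum: 8·2.

16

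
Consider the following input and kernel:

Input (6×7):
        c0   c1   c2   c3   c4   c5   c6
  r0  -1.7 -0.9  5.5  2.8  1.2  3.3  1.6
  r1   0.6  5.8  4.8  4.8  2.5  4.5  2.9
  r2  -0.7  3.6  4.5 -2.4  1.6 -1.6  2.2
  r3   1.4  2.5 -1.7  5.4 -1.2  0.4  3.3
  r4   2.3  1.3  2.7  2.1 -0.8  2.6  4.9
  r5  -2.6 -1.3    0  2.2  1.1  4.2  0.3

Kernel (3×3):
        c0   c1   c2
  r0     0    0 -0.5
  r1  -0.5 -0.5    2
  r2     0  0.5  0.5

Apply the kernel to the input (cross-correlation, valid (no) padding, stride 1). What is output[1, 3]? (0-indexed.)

The receptive field on the input at this output position is [4.8 2.5 4.5 / -2.4 1.6 -1.6 / 5.4 -1.2 0.4]. Elementwise product with the kernel and sum: 4.5·-0.5 + -2.4·-0.5 + 1.6·-0.5 + -1.6·2 + -1.2·0.5 + 0.4·0.5.

-5.45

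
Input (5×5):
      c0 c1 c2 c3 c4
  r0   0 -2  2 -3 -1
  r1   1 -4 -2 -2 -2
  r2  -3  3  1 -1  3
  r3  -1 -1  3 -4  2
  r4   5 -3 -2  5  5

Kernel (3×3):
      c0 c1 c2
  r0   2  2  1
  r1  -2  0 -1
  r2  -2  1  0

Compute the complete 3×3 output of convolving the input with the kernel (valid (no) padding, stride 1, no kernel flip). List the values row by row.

Output[0,0]: The receptive field on the input at this output position is [0 -2 2 / 1 -4 -2 / -3 3 1]. Elementwise product with the kernel and sum: 0·2 + -2·2 + 2·1 + 1·-2 + -2·-1 + -3·-2 + 3·1.
Output[0,1]: The receptive field on the input at this output position is [-2 2 -3 / -4 -2 -2 / 3 1 -1]. Elementwise product with the kernel and sum: -2·2 + 2·2 + -3·1 + -4·-2 + -2·-1 + 3·-2 + 1·1.

7 2 0
-2 -14 -25
-13 17 4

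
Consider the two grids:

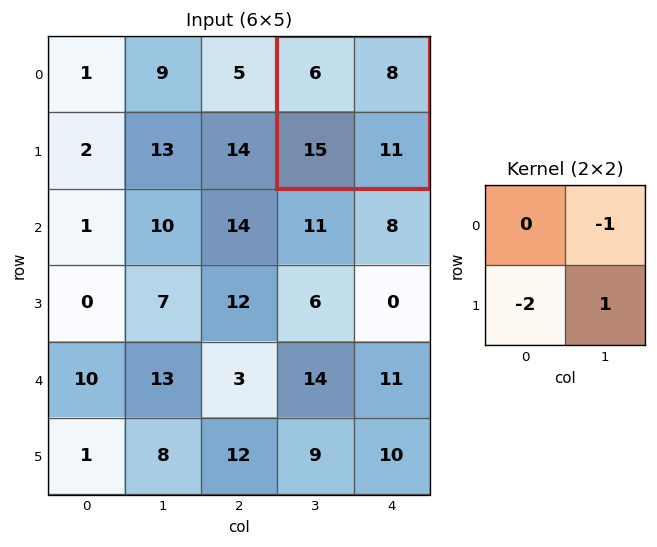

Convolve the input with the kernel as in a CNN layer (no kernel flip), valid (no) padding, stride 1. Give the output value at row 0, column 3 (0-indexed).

-27

The receptive field on the input at this output position is [6 8 / 15 11]. Elementwise product with the kernel and sum: 8·-1 + 15·-2 + 11·1.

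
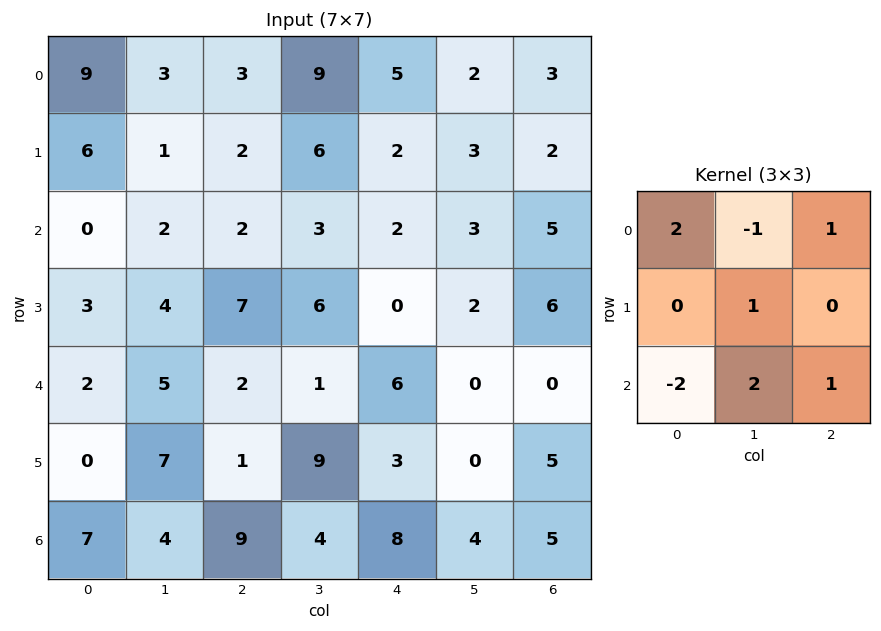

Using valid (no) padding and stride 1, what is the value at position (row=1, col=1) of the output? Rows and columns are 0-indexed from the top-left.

20

The receptive field on the input at this output position is [1 2 6 / 2 2 3 / 4 7 6]. Elementwise product with the kernel and sum: 1·2 + 2·-1 + 6·1 + 2·1 + 4·-2 + 7·2 + 6·1.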